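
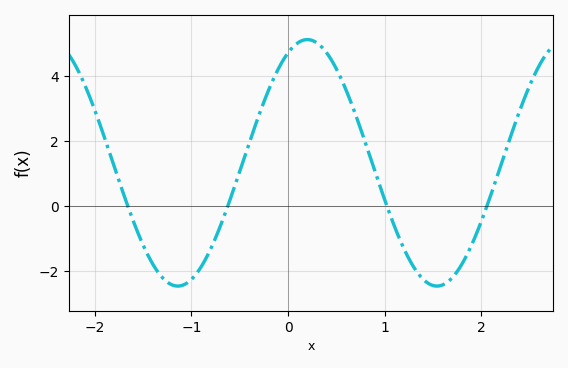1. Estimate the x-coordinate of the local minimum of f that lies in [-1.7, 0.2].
-1.14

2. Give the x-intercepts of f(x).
-1.66, -0.624, 1.03, 2.06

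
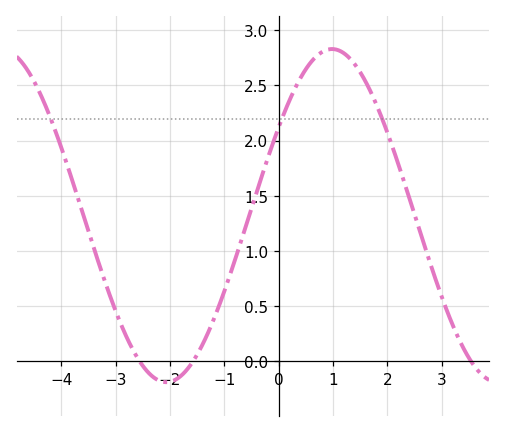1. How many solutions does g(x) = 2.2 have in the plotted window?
3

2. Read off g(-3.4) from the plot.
1.02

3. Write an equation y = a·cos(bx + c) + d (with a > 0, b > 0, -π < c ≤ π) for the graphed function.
y = 1.51cos(1.03x - 1.01) + 1.32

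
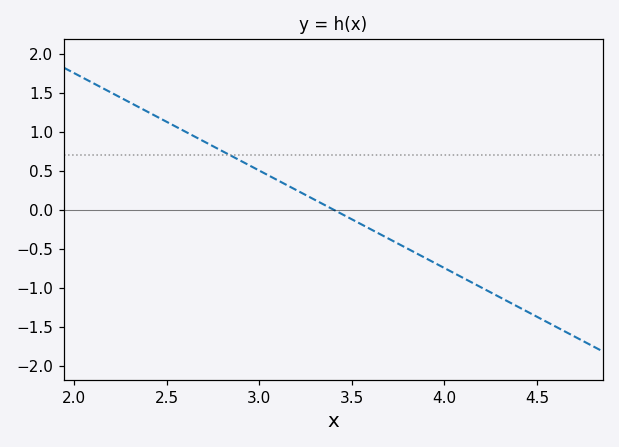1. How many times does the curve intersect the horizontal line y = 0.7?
1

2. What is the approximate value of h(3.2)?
0.25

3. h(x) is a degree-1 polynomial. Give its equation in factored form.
y = -1.25(x - 3.4)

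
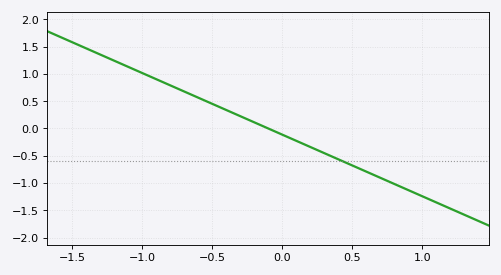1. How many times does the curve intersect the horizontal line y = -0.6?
1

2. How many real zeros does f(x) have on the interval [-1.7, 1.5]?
1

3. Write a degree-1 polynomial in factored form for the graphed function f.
y = -1.13(x + 0.1)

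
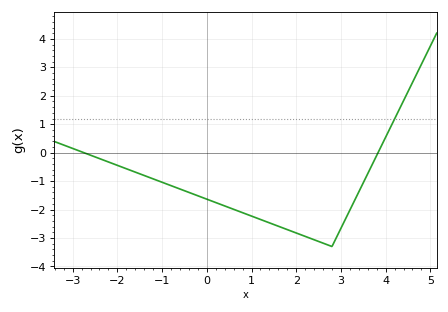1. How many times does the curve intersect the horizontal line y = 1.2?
1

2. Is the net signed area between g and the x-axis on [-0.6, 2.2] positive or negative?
negative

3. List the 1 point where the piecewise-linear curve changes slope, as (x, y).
(2.8, -3.3)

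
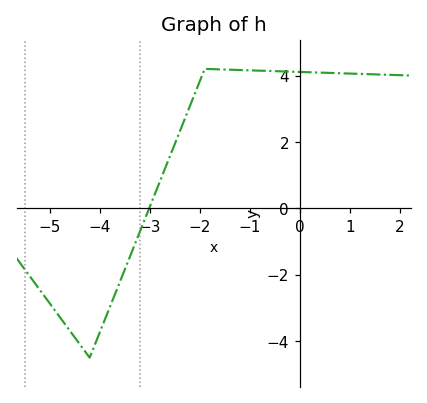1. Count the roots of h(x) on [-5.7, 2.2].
1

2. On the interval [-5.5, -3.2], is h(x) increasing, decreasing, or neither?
neither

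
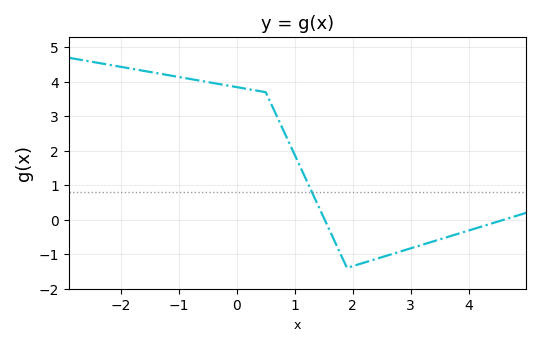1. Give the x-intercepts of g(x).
1.52, 4.61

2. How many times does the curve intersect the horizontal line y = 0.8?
1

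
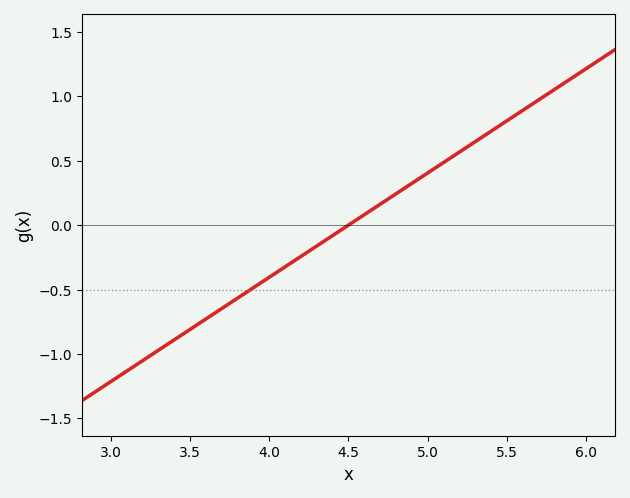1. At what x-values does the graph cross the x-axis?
4.5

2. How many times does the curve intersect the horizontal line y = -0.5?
1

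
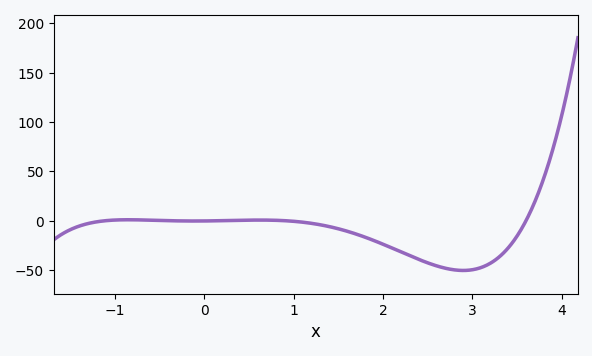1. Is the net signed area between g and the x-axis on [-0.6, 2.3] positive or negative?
negative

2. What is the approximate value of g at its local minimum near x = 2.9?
-50.4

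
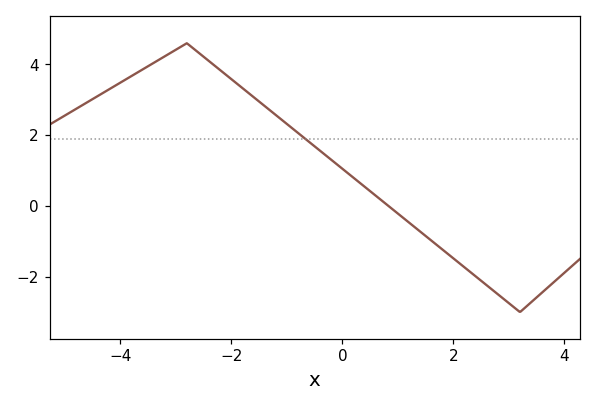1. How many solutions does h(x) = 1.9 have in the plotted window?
1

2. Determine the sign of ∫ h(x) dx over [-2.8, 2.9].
positive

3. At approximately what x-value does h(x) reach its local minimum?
3.2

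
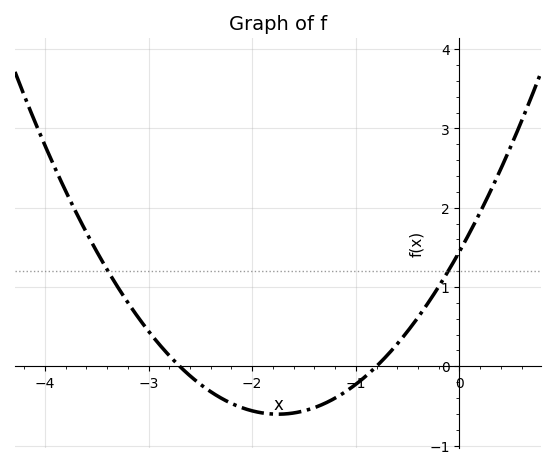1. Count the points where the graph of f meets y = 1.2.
2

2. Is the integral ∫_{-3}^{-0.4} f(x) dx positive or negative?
negative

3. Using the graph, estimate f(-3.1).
0.6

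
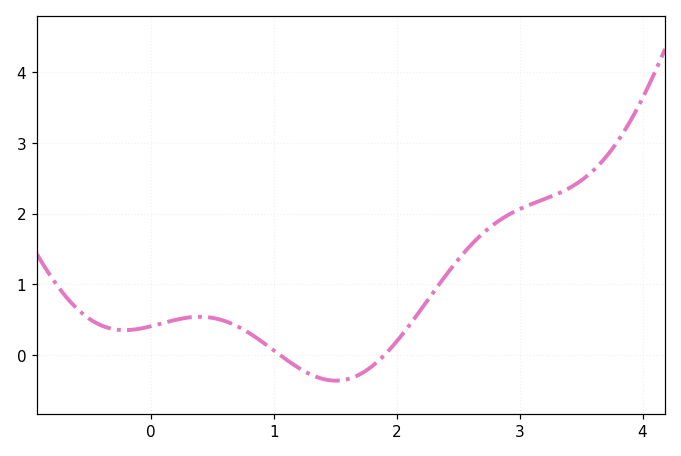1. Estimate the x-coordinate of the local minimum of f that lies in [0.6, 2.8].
1.5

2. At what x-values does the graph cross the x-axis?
1.1, 1.9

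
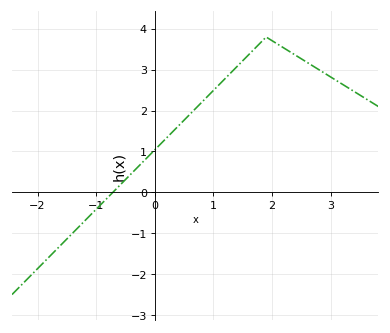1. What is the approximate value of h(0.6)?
1.9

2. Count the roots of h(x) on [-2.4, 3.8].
1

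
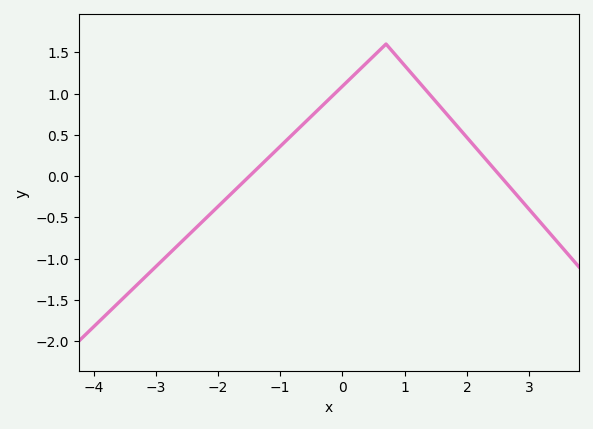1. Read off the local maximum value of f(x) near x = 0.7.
1.6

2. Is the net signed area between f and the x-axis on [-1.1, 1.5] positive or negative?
positive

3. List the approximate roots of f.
-1.49, 2.54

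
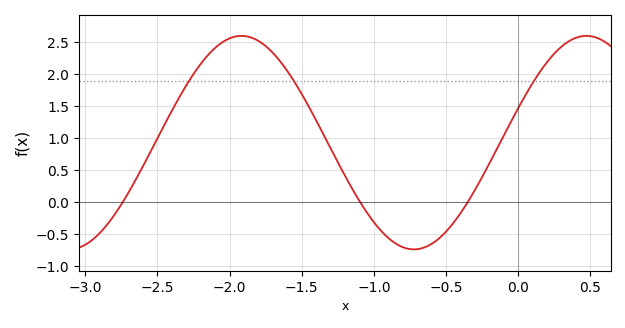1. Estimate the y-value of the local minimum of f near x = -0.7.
-0.74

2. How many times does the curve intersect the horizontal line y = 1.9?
3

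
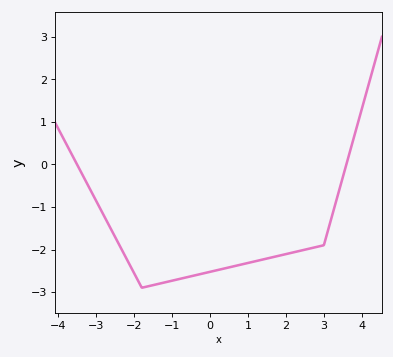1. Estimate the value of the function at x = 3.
-1.9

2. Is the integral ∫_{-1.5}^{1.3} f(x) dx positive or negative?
negative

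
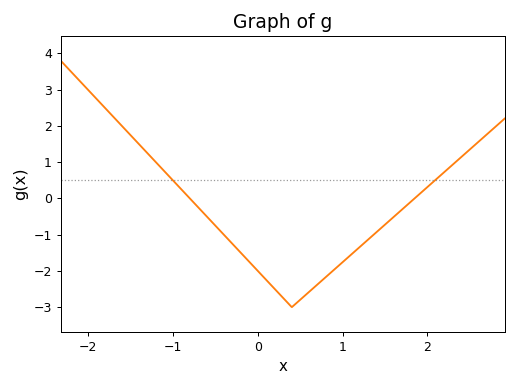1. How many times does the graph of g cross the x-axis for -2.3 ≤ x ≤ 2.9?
2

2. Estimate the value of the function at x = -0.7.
-0.257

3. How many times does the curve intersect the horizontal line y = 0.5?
2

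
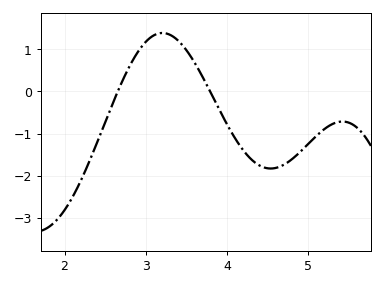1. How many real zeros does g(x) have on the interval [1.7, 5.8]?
2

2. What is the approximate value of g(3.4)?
1.21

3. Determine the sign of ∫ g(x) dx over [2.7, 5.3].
negative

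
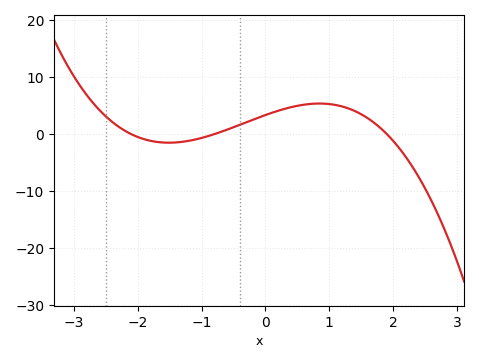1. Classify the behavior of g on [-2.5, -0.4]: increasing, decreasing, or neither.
neither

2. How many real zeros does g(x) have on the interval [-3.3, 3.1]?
3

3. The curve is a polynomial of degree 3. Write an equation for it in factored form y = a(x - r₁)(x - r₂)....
y = -1.05(x + 2.1)(x + 0.8)(x - 1.9)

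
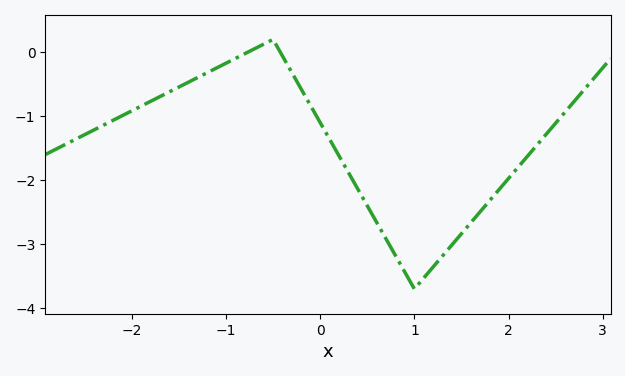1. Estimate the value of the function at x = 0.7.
-2.9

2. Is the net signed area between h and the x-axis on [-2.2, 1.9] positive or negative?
negative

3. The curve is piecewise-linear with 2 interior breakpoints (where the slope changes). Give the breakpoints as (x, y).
(-0.5, 0.2); (1, -3.7)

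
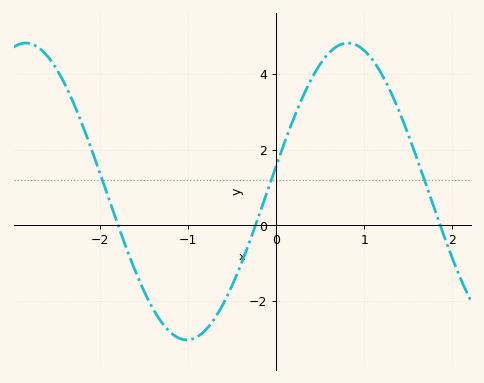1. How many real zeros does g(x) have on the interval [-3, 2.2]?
3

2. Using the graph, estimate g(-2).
1.4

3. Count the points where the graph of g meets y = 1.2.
3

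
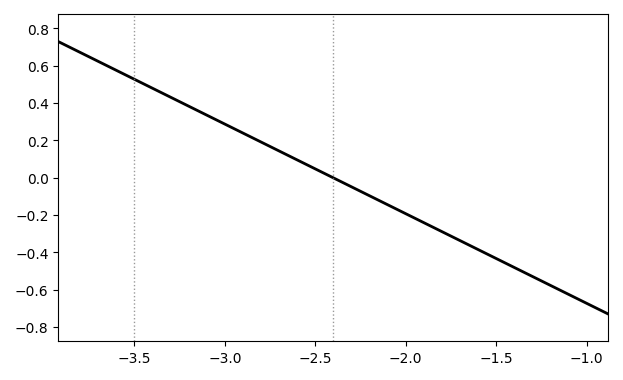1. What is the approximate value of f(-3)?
0.28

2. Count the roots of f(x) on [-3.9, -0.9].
1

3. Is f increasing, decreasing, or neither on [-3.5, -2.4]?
decreasing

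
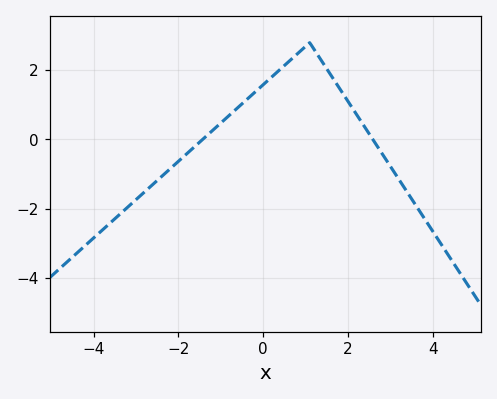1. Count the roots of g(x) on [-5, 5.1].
2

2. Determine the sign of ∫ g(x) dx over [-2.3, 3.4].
positive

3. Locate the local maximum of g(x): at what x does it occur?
1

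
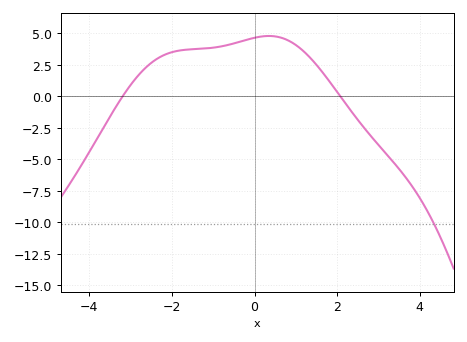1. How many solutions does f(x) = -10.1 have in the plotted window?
1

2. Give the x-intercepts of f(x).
-3.19, 2.08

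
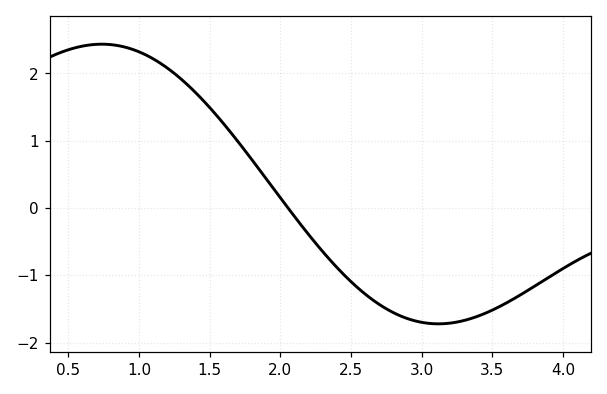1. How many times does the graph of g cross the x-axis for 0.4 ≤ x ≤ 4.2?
1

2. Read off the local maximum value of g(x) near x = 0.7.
2.43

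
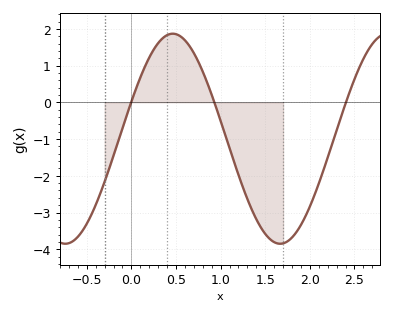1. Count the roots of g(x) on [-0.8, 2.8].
3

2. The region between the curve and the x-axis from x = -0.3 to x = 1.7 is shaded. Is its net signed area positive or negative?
negative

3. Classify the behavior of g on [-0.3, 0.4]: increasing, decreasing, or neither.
increasing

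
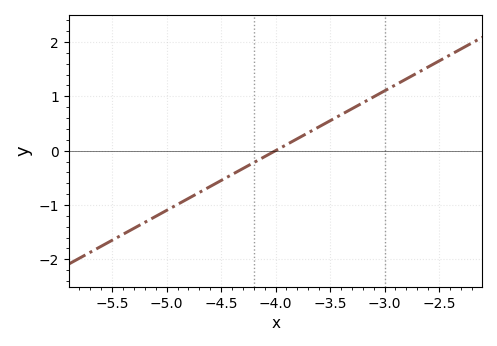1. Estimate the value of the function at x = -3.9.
0.1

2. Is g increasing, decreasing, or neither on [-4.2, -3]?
increasing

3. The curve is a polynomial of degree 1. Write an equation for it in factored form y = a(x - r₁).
y = 1.1(x + 4)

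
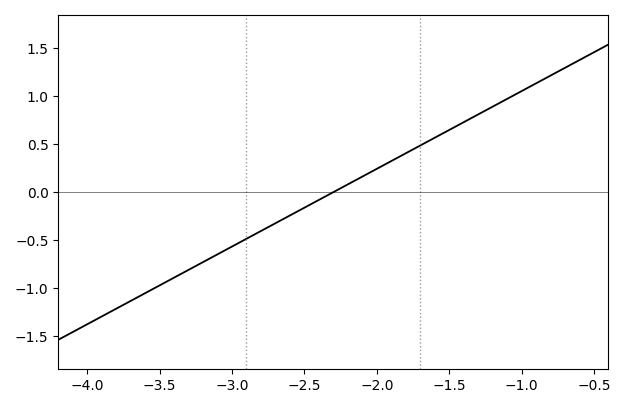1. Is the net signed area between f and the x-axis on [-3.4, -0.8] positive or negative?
positive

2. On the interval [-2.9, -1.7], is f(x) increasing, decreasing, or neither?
increasing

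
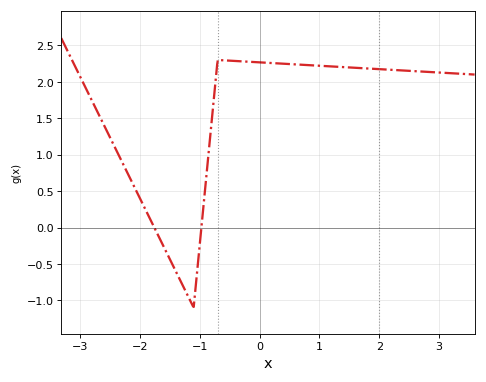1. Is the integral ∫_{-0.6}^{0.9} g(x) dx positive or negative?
positive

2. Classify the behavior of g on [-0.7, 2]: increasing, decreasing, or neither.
decreasing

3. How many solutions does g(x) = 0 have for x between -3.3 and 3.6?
2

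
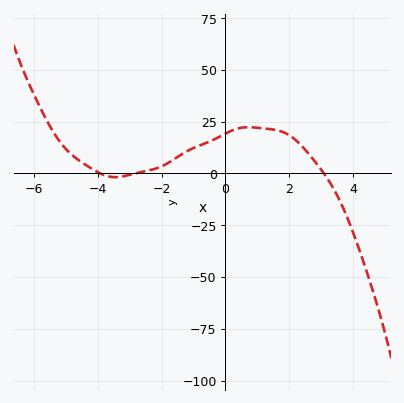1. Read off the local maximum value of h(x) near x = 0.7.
22.3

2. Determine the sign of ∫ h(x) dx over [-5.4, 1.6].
positive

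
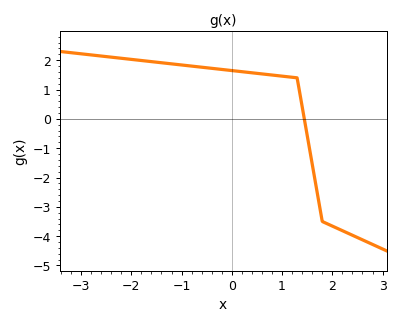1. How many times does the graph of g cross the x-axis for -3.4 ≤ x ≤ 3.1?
1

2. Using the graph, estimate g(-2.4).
2.1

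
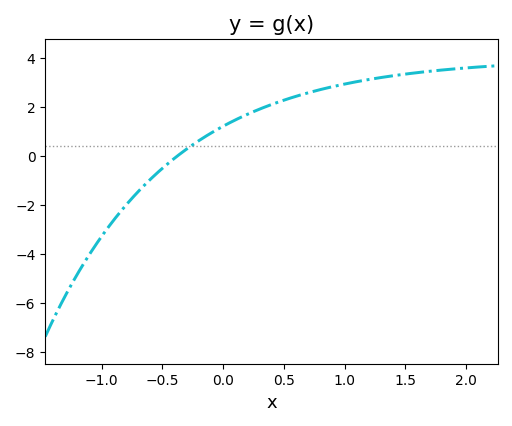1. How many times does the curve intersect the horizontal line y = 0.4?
1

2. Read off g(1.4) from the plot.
3.27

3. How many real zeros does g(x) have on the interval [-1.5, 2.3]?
1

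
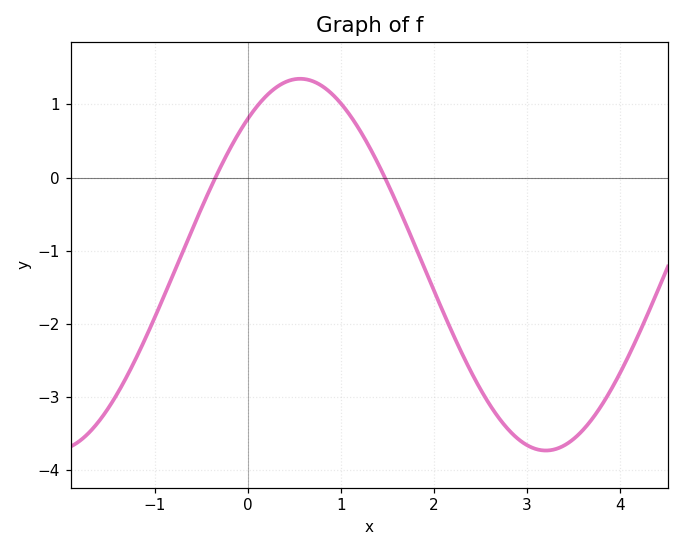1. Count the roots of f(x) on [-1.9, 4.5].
2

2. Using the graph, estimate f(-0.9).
-1.62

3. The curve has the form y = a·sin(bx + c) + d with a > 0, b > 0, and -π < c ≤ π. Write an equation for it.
y = 2.54sin(1.19x + 0.9) - 1.19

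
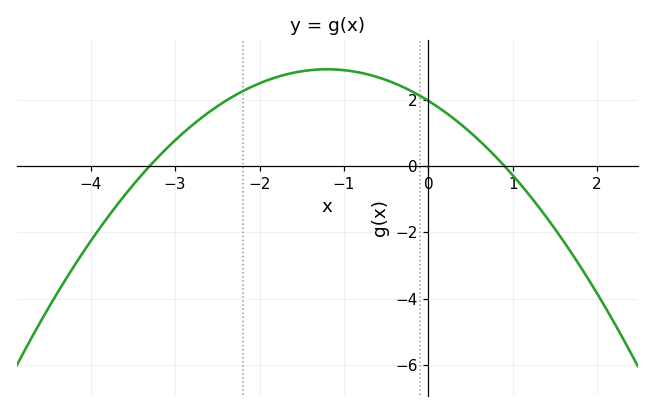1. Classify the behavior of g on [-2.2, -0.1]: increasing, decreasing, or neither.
neither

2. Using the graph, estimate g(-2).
2.4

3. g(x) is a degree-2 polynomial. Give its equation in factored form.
y = -0.66(x + 3.3)(x - 0.9)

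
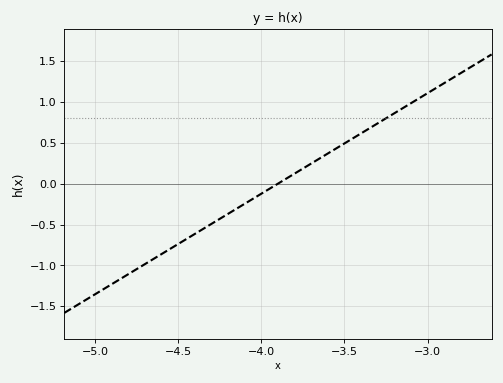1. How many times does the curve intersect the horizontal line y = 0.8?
1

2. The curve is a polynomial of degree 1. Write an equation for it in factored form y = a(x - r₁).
y = 1.23(x + 3.9)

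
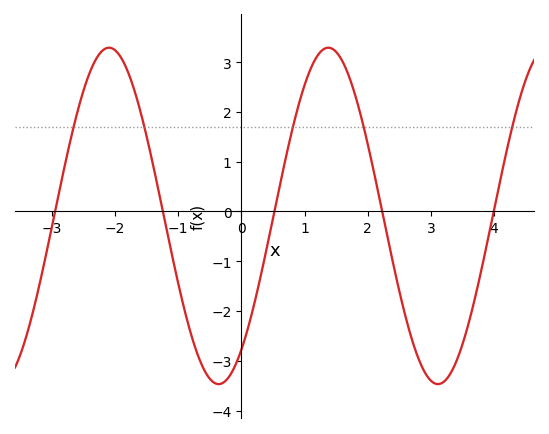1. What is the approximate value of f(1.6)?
3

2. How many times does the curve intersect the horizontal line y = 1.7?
5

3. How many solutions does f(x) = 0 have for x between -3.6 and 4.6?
5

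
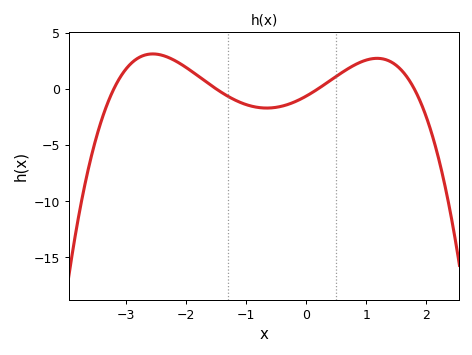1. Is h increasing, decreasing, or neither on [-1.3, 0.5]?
neither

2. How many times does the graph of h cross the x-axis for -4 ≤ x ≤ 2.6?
4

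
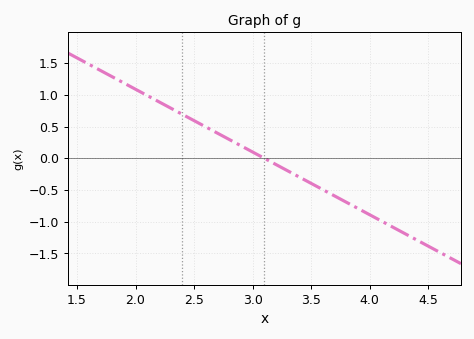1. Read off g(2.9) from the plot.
0.198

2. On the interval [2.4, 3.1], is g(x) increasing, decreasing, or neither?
decreasing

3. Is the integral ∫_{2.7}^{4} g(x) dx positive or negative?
negative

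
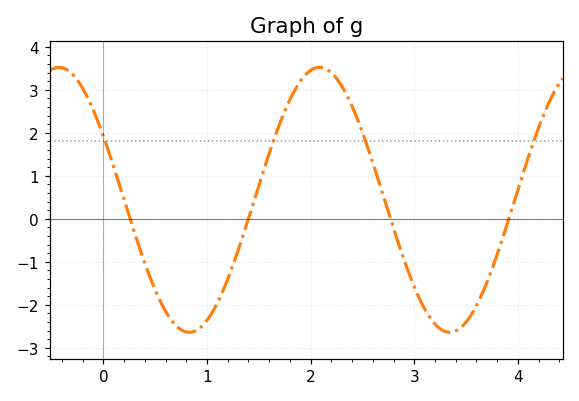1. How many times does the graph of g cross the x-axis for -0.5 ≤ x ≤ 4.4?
4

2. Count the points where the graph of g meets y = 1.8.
4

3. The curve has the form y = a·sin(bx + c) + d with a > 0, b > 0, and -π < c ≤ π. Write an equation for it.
y = 3.08sin(2.5x + 2.64) + 0.44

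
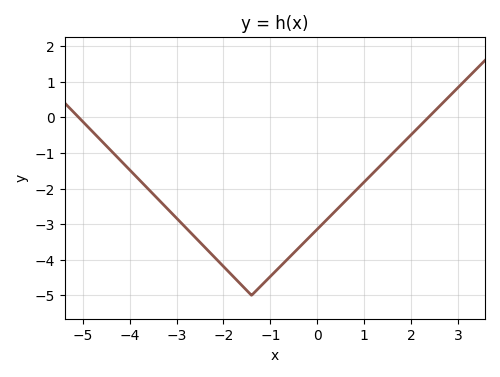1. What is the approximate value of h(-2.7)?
-3.2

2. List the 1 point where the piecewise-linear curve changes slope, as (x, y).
(-1.4, -5)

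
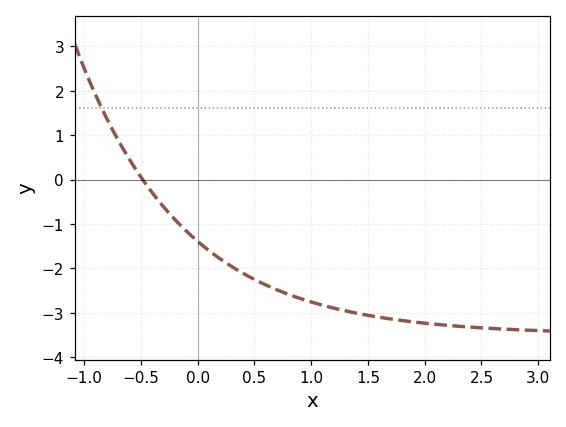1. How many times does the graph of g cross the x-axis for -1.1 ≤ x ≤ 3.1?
1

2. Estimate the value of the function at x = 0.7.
-2.5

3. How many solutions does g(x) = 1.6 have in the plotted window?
1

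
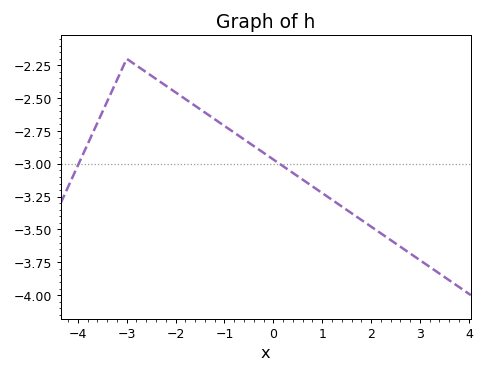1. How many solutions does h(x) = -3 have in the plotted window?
2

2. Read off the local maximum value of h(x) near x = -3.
-2.2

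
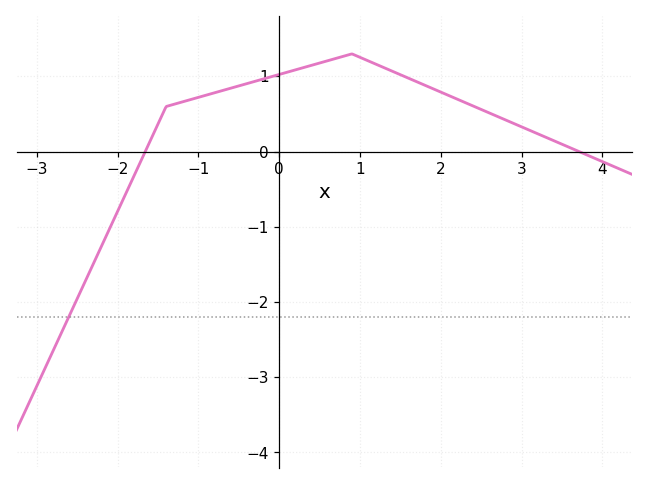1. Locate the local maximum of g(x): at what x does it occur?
0.898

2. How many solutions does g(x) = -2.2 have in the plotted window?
1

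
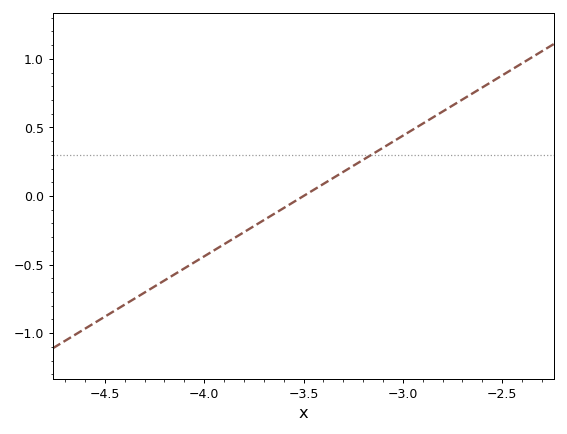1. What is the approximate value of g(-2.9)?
0.55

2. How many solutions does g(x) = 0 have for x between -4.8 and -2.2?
1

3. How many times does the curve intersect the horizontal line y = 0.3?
1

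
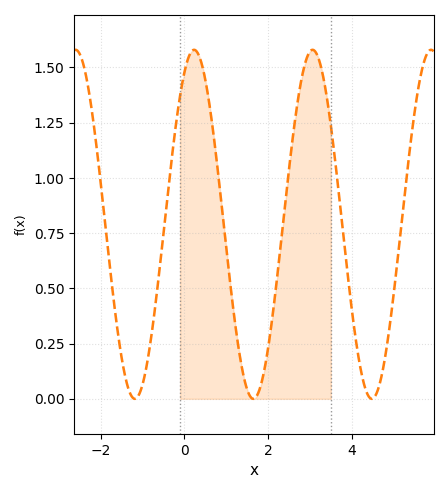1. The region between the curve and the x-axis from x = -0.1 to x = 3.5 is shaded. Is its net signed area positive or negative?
positive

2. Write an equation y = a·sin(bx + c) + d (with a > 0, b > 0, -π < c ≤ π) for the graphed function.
y = 0.79sin(2.22x + 1.05) + 0.79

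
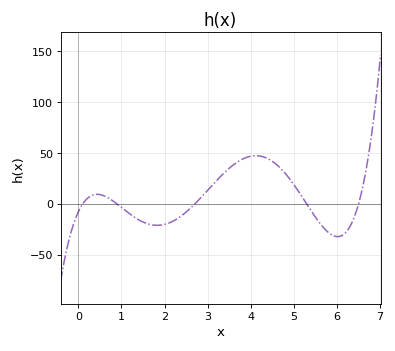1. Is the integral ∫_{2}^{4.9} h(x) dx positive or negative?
positive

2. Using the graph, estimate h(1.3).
-15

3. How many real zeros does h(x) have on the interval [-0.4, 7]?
5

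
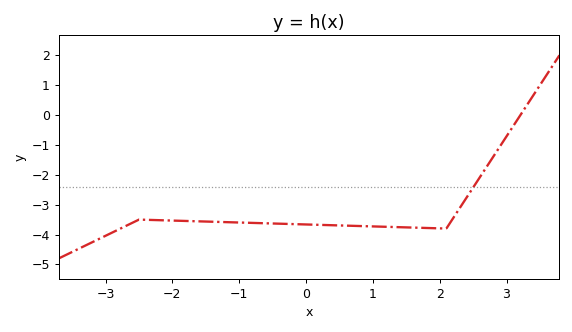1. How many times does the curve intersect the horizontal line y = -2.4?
1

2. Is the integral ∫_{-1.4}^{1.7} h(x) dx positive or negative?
negative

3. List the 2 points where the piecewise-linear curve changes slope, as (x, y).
(-2.5, -3.5); (2.1, -3.8)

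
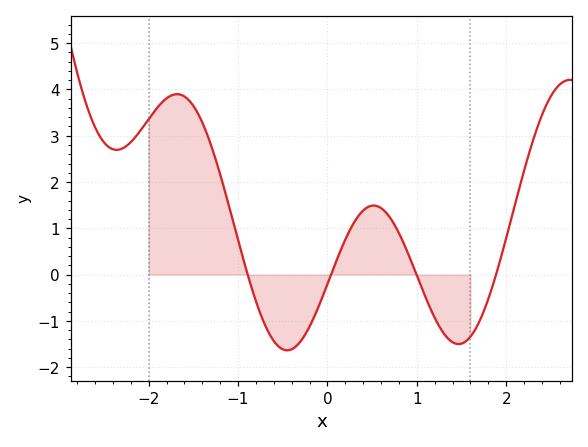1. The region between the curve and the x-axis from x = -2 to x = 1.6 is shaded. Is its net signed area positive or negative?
positive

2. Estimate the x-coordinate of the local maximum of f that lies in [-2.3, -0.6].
-1.68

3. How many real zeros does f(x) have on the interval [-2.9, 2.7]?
4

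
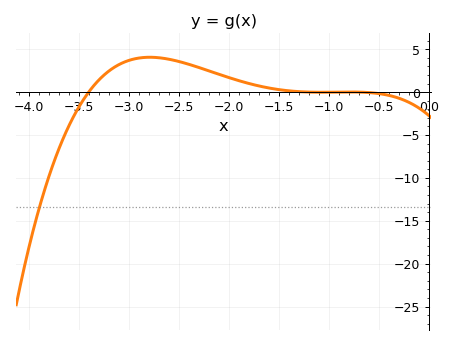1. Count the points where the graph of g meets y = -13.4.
1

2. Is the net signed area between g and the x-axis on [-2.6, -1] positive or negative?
positive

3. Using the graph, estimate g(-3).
3.69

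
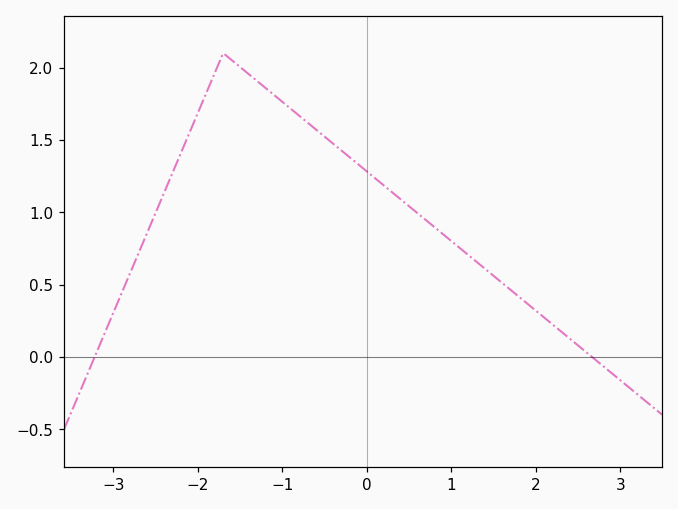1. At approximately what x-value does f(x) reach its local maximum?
-1.7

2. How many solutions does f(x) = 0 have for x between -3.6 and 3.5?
2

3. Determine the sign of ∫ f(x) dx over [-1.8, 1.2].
positive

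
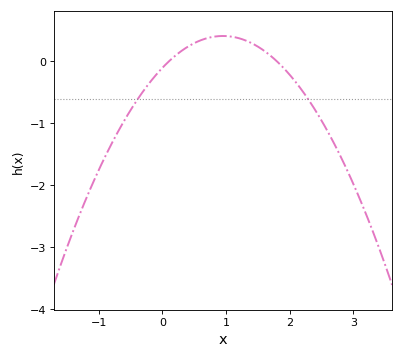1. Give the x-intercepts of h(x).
0.1, 1.8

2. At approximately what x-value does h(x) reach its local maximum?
0.9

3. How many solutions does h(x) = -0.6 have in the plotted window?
2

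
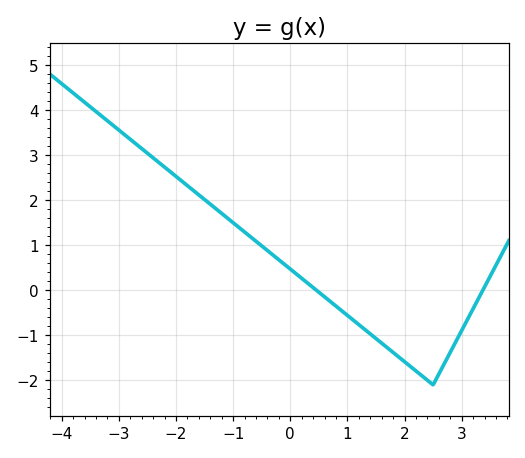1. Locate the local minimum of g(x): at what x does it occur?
2.5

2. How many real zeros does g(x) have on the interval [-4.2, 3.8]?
2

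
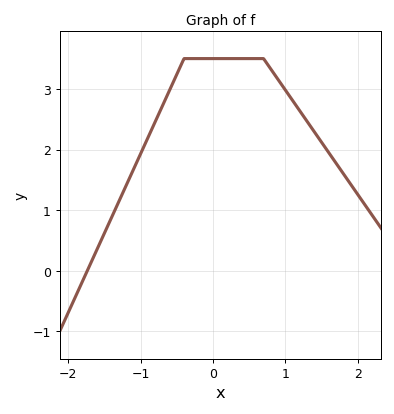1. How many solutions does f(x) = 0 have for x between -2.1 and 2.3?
1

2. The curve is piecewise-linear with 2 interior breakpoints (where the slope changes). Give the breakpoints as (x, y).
(-0.4, 3.5); (0.7, 3.5)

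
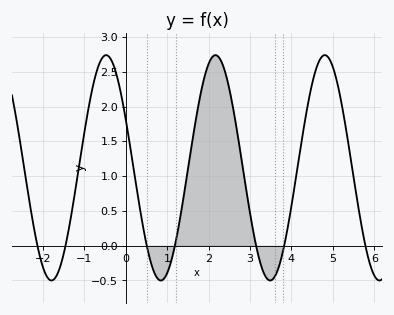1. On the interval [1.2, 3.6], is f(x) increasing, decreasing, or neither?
neither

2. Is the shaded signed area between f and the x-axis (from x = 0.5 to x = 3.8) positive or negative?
positive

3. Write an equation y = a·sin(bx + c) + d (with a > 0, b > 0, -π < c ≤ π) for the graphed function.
y = 1.62sin(2.4x + 2.7) + 1.12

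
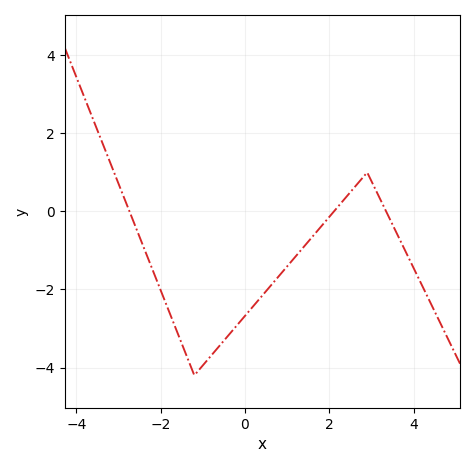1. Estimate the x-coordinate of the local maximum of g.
2.9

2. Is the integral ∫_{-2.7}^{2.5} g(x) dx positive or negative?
negative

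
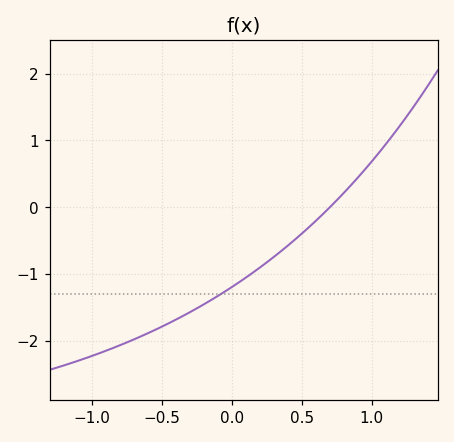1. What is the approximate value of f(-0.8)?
-2.06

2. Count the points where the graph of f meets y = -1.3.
1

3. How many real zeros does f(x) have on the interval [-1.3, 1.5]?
1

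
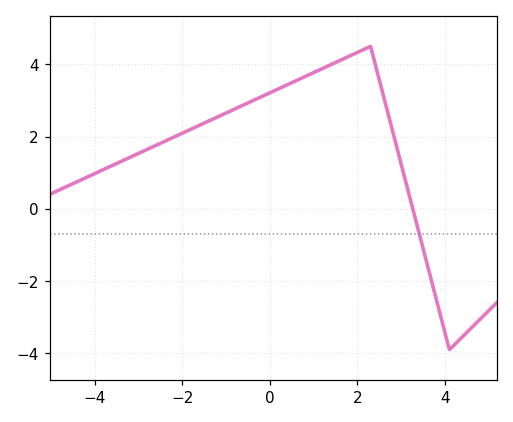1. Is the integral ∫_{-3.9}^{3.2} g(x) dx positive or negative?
positive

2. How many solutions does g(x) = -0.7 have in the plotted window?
1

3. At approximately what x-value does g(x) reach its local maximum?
2.3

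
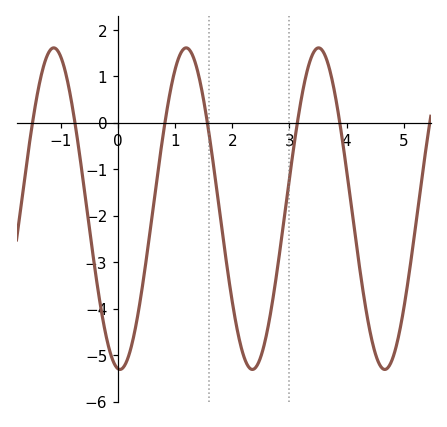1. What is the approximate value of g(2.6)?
-4.6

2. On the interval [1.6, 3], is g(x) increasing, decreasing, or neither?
neither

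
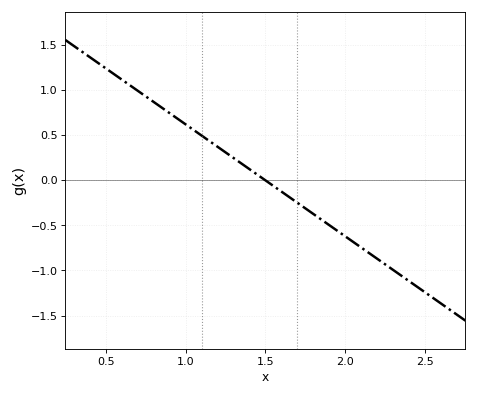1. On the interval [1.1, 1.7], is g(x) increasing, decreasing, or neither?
decreasing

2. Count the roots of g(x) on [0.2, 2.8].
1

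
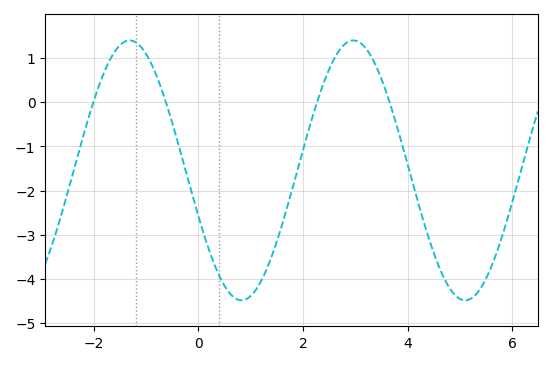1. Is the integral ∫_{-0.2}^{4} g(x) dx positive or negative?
negative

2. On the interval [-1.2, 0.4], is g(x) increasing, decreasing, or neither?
decreasing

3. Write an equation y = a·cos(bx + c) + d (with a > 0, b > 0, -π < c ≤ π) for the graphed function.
y = 2.94cos(1.5x + 1.9) - 1.54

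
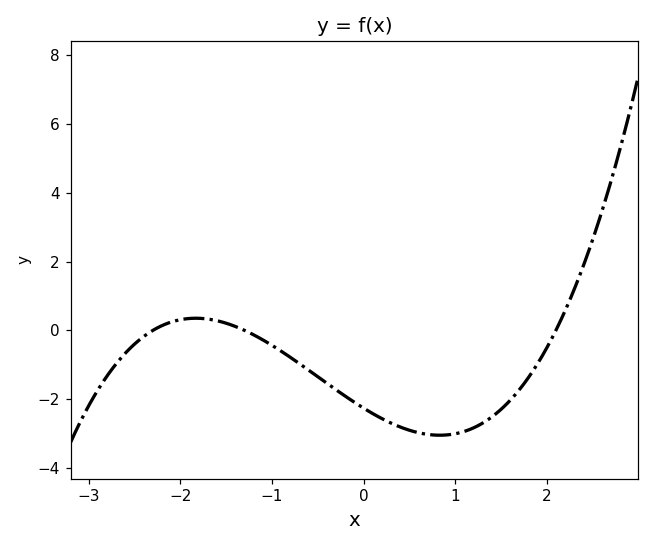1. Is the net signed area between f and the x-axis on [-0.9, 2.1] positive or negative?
negative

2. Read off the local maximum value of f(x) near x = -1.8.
0.4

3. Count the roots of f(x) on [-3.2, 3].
3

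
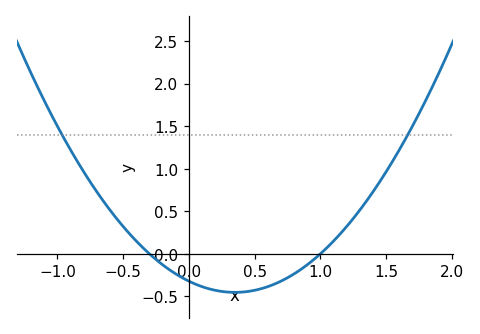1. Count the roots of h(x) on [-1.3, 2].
2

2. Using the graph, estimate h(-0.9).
1.2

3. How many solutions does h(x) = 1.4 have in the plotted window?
2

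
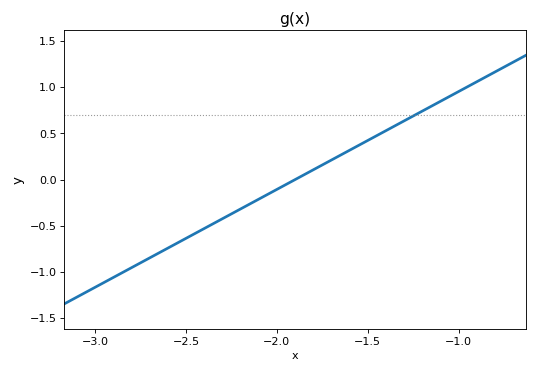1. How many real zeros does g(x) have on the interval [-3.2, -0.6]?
1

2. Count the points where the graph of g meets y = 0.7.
1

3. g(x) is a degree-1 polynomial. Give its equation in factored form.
y = 1.06(x + 1.9)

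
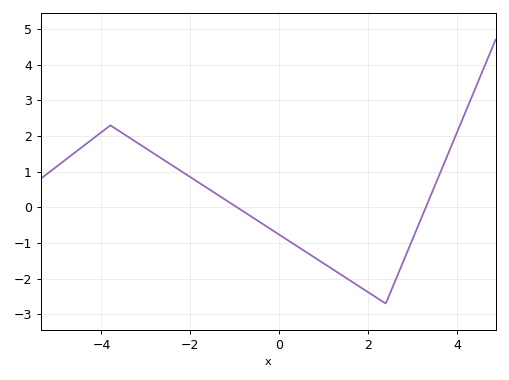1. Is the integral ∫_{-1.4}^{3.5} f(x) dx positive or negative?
negative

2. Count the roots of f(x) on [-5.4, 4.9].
2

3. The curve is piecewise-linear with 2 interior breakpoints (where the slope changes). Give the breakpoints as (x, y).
(-3.8, 2.3); (2.4, -2.7)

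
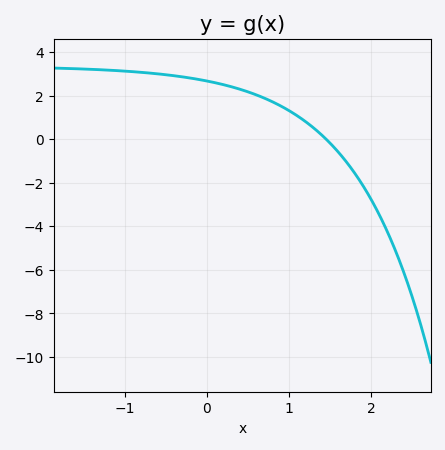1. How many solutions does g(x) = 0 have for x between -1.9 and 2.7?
1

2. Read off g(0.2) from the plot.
2.5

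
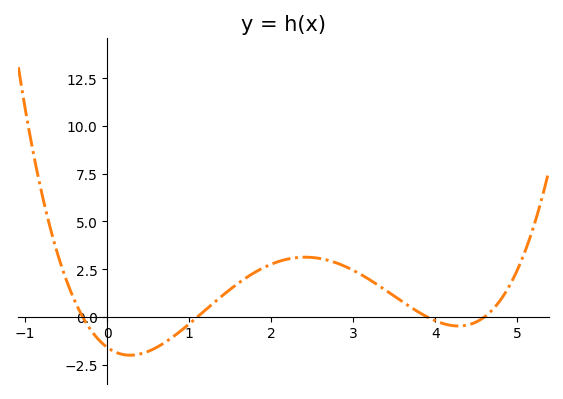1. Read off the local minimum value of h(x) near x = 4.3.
-0.478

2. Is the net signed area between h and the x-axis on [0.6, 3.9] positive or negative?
positive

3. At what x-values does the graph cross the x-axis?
-0.3, 1.1, 3.9, 4.6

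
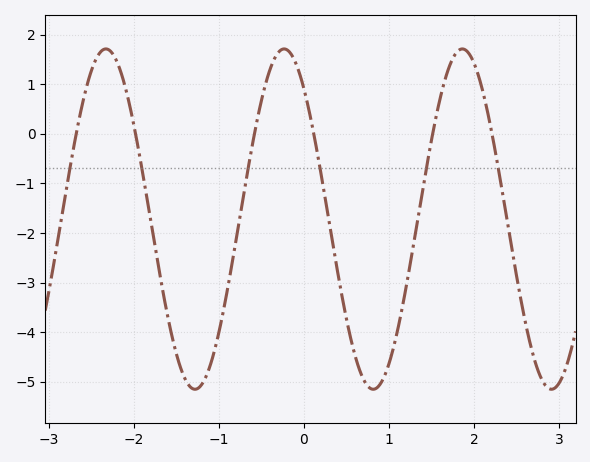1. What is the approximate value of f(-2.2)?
1.5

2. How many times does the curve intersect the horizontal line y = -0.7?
6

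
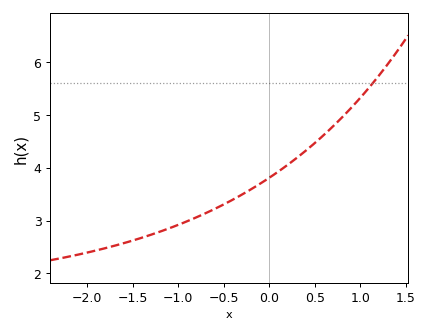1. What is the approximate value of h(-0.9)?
3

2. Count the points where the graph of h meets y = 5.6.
1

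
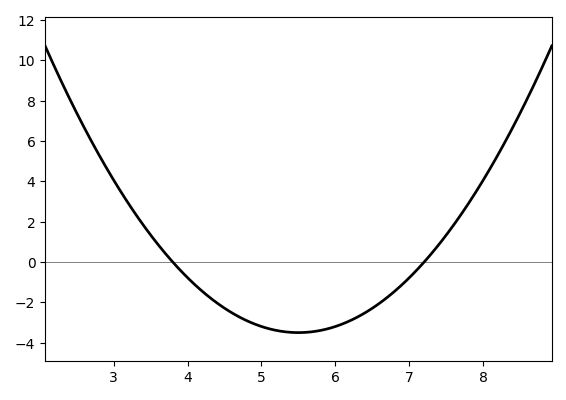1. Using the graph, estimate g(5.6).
-3.4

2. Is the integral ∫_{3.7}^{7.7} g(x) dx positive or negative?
negative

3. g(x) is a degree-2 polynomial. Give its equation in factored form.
y = 1.21(x - 3.8)(x - 7.2)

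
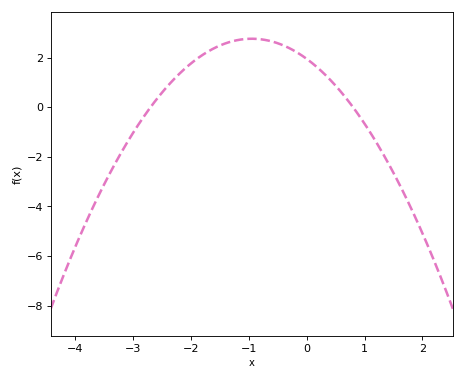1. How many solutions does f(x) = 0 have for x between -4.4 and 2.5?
2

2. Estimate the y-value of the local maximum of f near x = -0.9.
2.76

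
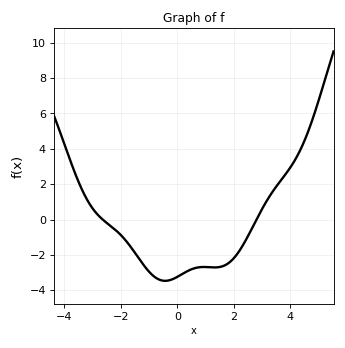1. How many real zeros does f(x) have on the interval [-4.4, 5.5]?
2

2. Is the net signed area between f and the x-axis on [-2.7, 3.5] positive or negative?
negative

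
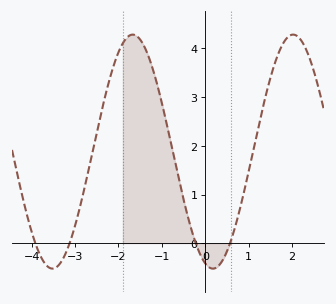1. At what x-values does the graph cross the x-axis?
-3.91, -3.13, -0.219, 0.571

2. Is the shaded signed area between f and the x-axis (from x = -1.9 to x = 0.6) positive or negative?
positive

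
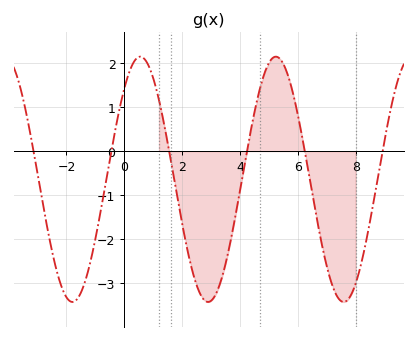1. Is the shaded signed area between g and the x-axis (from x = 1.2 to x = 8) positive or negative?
negative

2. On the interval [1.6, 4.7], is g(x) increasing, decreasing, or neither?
neither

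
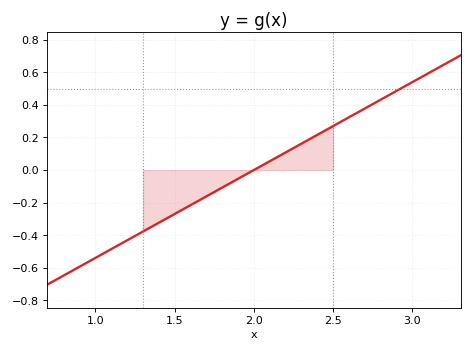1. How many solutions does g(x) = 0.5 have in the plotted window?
1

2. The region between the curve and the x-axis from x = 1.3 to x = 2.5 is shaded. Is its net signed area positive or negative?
negative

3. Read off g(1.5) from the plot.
-0.27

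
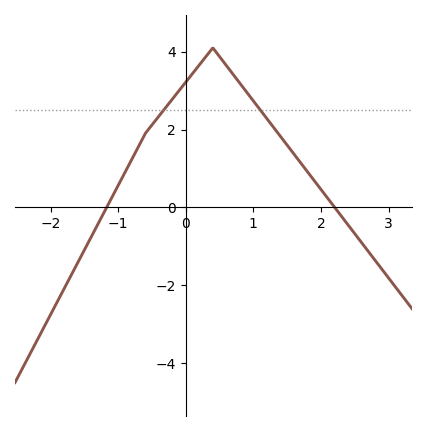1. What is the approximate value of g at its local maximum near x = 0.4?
4.1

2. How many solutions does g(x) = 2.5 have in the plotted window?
2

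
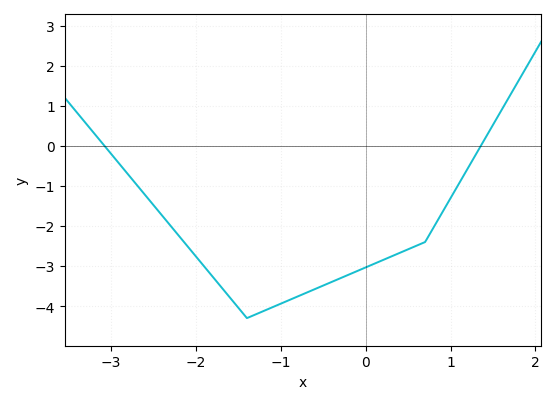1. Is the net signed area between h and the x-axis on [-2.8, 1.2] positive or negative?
negative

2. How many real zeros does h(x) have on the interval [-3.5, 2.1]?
2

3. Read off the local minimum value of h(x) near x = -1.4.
-4.3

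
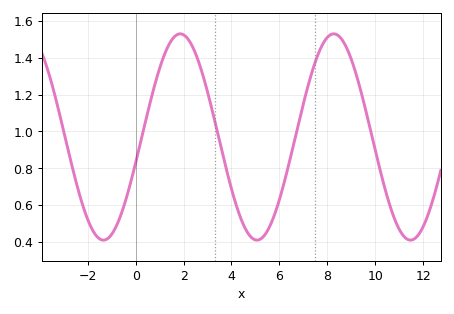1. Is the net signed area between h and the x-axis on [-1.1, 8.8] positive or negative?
positive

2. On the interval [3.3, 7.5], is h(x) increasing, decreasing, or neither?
neither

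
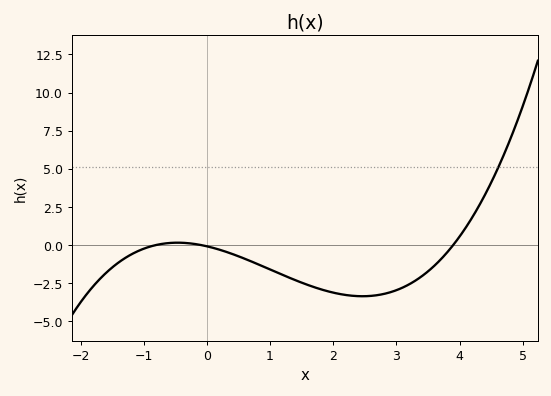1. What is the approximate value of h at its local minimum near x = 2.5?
-3.4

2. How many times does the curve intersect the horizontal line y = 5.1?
1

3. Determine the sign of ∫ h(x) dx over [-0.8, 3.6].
negative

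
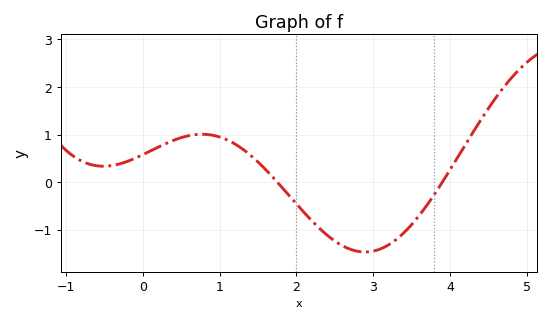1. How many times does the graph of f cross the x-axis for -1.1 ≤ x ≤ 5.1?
2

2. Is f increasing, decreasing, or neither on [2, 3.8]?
neither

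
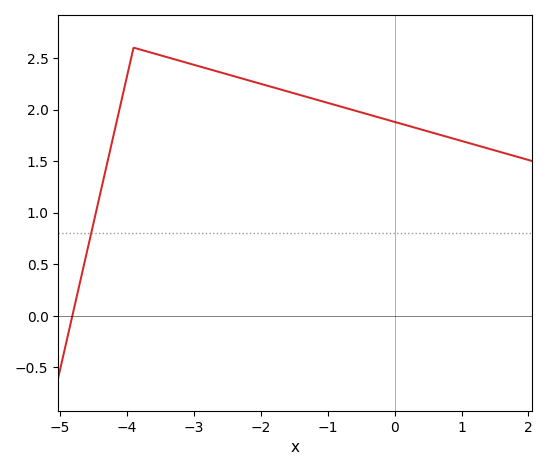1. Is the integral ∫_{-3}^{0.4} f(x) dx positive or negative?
positive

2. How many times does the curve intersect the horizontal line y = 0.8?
1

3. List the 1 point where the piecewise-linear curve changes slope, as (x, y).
(-3.9, 2.6)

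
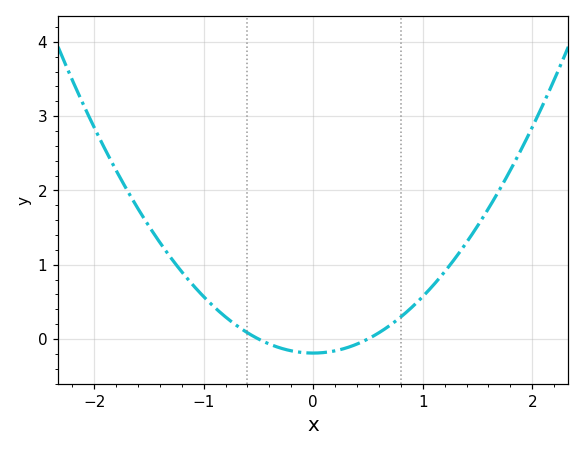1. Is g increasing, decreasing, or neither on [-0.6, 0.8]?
neither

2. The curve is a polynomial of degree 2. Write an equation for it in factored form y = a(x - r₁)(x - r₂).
y = 0.76(x + 0.5)(x - 0.5)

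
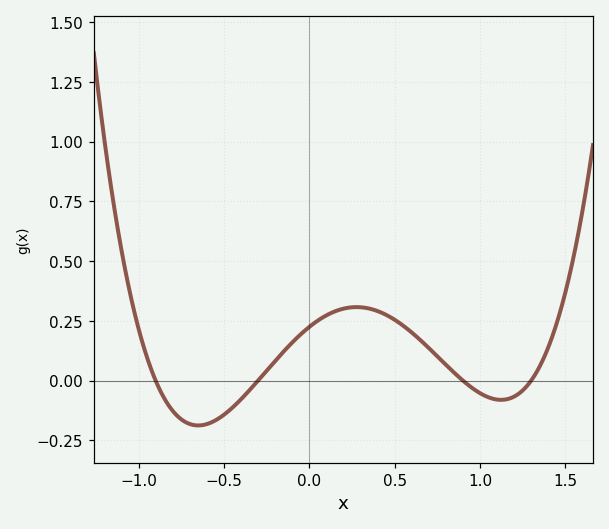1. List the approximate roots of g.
-0.9, -0.3, 0.9, 1.3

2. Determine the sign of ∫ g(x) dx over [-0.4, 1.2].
positive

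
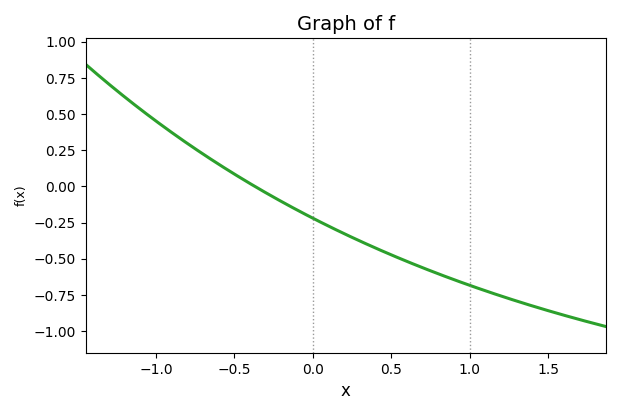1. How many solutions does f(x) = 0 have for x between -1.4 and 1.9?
1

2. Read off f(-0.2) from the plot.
-0.105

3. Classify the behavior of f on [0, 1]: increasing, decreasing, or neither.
decreasing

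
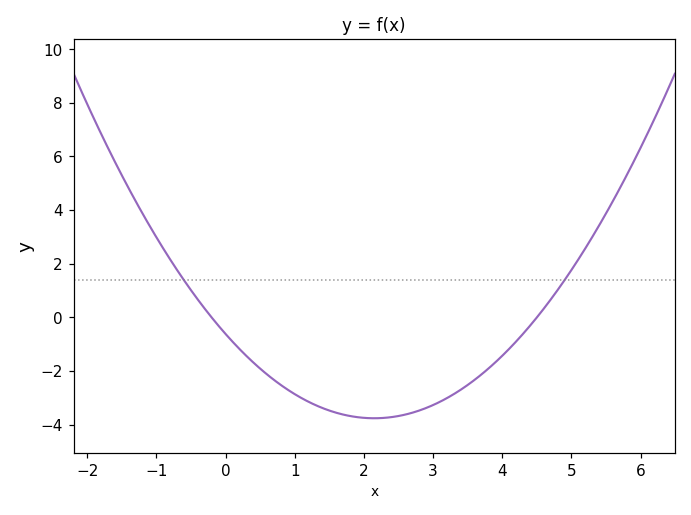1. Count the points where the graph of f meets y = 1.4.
2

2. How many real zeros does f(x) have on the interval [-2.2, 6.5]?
2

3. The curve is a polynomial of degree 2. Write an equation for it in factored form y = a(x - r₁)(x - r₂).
y = 0.68(x + 0.2)(x - 4.5)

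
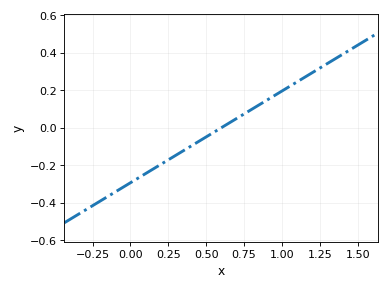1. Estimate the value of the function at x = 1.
0.2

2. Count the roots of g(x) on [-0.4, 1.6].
1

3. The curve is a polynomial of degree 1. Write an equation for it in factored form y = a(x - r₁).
y = 0.49(x - 0.6)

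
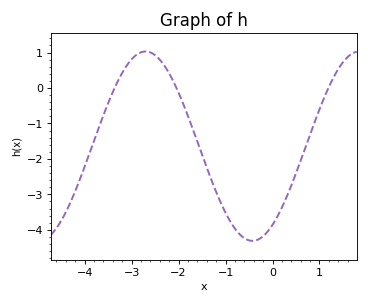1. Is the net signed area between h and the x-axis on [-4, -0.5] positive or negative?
negative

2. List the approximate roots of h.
-3.4, -2, 1.2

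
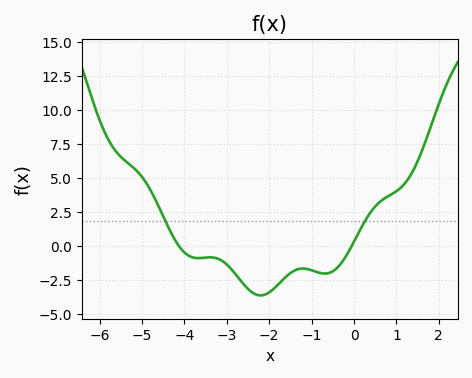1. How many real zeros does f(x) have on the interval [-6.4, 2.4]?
2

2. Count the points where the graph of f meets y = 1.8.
2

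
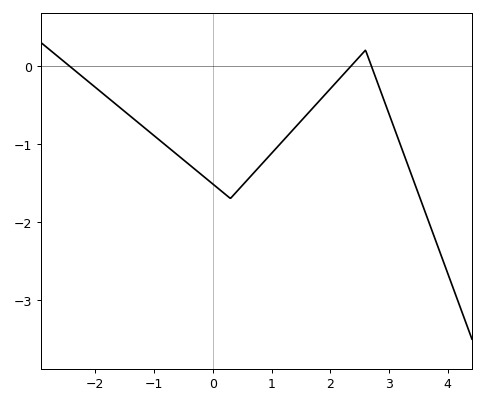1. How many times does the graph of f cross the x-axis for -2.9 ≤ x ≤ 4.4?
3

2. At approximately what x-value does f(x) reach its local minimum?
0.299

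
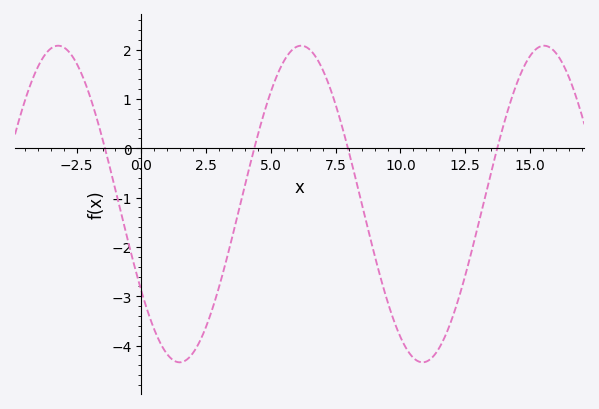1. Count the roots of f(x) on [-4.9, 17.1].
4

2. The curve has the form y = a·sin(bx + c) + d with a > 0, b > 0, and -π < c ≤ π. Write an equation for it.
y = 3.21sin(0.67x - 2.6) - 1.13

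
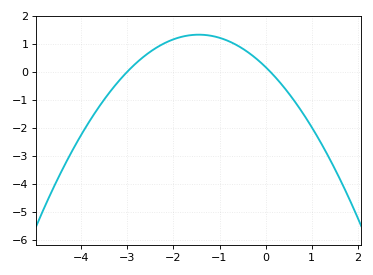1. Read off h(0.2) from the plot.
-0.176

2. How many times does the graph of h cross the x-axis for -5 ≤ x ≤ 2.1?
2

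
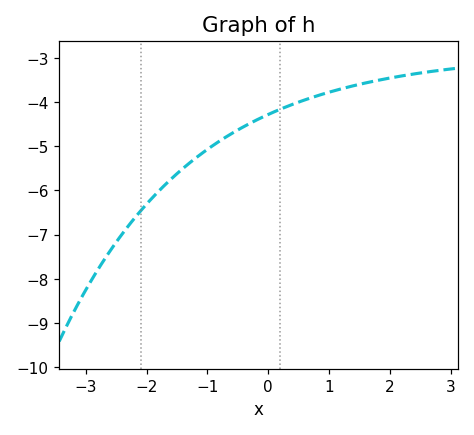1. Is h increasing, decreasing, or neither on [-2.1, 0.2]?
increasing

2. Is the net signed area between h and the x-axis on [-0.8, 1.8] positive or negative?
negative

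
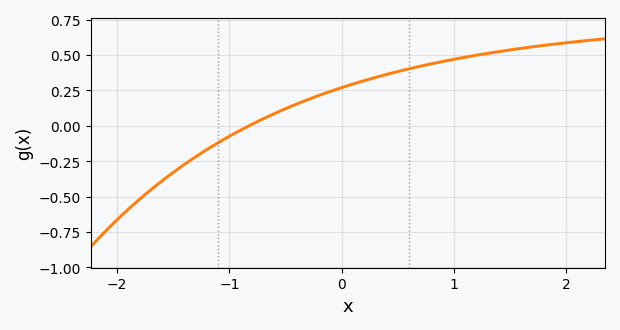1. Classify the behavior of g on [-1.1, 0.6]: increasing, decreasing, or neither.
increasing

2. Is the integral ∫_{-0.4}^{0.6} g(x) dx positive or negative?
positive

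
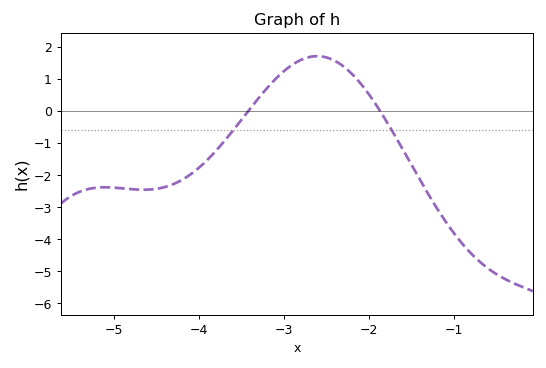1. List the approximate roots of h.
-3.42, -1.86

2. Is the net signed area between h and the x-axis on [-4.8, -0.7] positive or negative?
negative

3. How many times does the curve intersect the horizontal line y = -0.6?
2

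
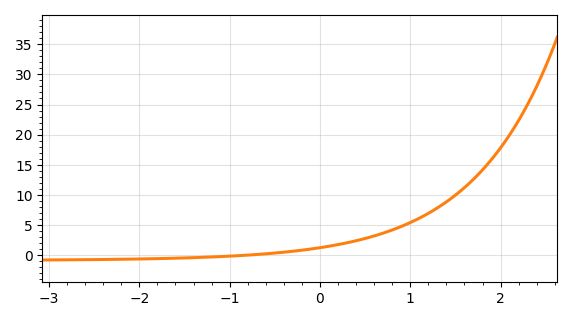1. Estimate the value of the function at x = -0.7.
0.134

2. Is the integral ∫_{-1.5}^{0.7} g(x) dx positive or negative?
positive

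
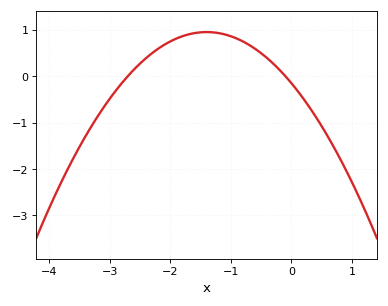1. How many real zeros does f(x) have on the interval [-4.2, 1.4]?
2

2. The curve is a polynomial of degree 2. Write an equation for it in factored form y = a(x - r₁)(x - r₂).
y = -0.56(x + 2.7)(x + 0.1)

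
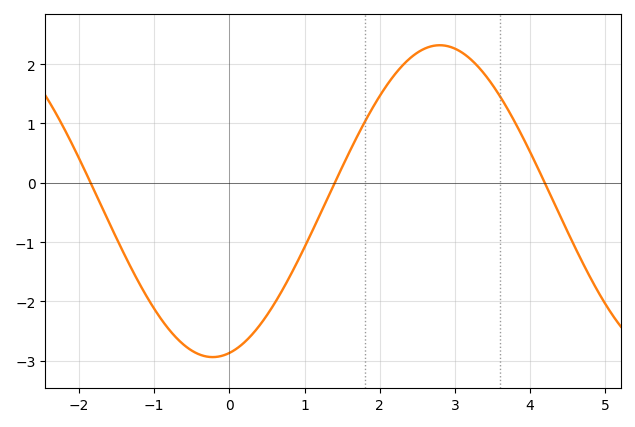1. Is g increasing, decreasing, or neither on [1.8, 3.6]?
neither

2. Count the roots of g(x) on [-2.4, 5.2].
3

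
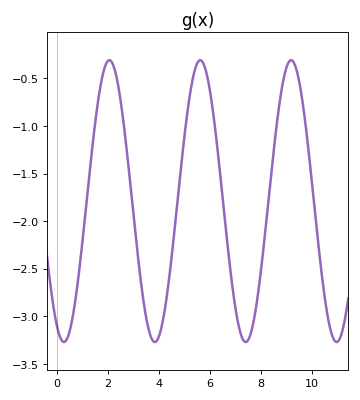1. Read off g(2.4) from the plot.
-0.57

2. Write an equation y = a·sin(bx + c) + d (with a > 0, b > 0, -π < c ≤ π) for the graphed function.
y = 1.48sin(1.76x - 2.05) - 1.79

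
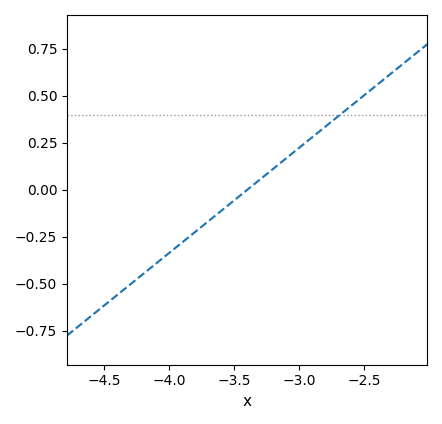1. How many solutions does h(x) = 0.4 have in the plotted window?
1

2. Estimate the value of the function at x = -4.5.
-0.616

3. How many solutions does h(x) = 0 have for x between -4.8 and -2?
1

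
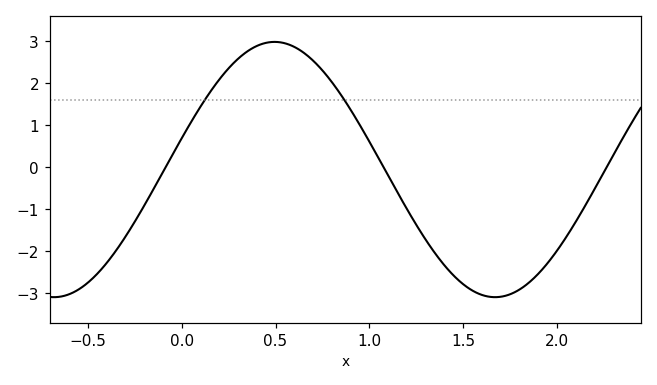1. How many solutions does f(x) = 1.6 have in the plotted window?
2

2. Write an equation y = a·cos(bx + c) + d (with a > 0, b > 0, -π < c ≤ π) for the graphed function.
y = 3.04cos(2.67x - 1.32) - 0.05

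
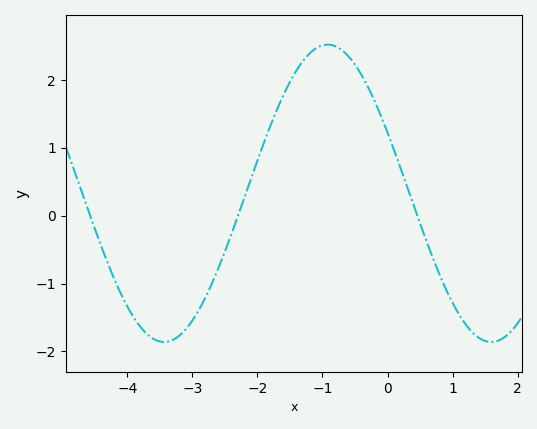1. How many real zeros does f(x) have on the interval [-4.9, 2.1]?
3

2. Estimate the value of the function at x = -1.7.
1.6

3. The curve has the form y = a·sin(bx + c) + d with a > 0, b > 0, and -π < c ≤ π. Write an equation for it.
y = 2.19sin(1.2x + 2.7) + 0.33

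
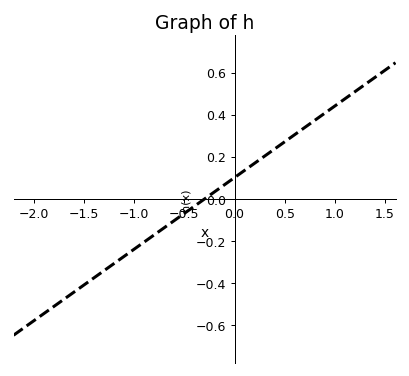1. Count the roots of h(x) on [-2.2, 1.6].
1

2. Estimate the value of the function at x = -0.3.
0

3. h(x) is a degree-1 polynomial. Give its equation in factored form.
y = 0.34(x + 0.3)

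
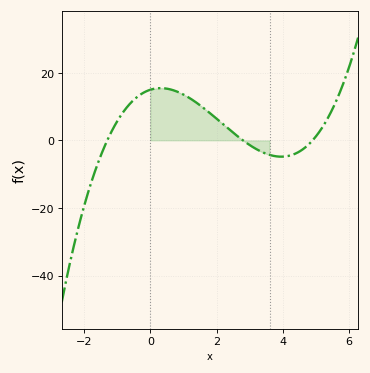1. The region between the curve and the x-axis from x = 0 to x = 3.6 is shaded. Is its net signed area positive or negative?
positive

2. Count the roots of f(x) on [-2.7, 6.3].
3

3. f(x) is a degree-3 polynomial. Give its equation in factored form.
y = 0.84(x + 1.3)(x - 2.8)(x - 4.9)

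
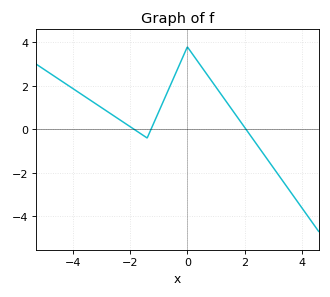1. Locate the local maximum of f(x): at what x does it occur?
-0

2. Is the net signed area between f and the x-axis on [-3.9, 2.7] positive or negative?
positive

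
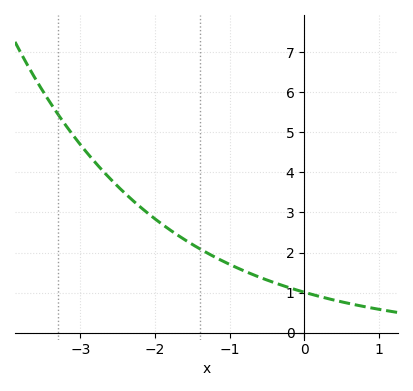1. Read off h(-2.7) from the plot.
4.04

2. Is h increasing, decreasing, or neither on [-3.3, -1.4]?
decreasing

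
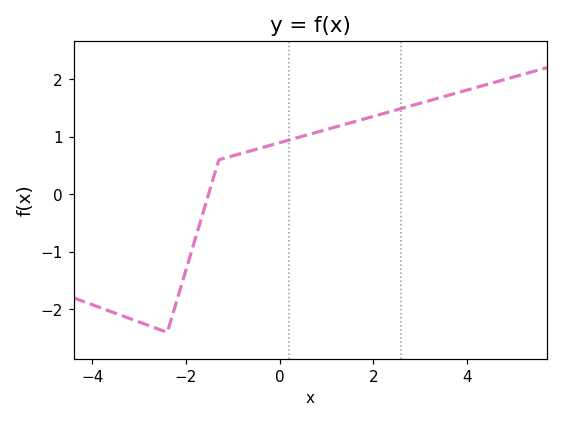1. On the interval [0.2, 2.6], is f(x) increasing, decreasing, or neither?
increasing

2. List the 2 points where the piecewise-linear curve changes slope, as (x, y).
(-2.4, -2.4); (-1.3, 0.6)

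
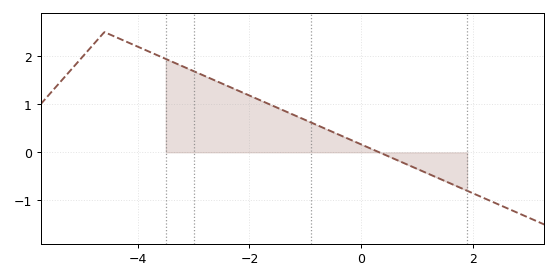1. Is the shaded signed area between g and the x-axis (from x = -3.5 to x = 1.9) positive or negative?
positive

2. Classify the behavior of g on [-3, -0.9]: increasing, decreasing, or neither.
decreasing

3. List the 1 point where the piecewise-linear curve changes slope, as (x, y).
(-4.6, 2.5)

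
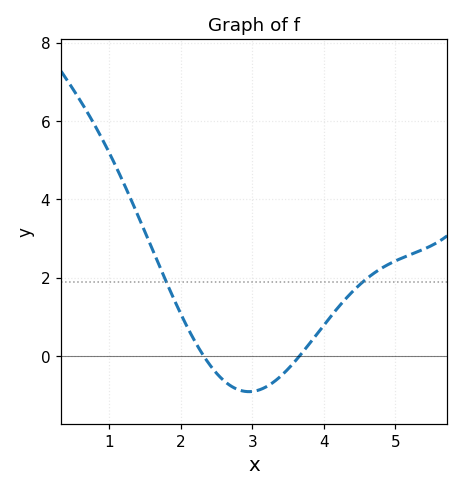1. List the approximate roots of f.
2.3, 3.7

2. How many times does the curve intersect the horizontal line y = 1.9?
2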